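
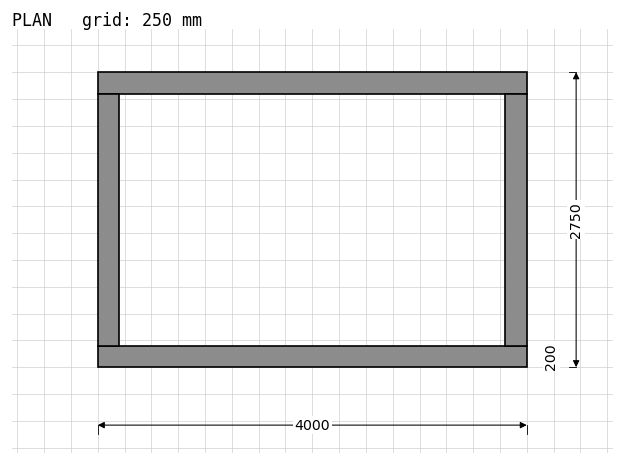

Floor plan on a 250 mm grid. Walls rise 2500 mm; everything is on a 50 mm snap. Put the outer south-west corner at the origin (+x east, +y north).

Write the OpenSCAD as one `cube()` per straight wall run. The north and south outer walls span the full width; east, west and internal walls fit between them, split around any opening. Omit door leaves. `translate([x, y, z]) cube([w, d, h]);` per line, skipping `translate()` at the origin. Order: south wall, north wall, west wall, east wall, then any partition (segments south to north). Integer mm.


cube([4000, 200, 2500]);
translate([0, 2550, 0]) cube([4000, 200, 2500]);
translate([0, 200, 0]) cube([200, 2350, 2500]);
translate([3800, 200, 0]) cube([200, 2350, 2500]);


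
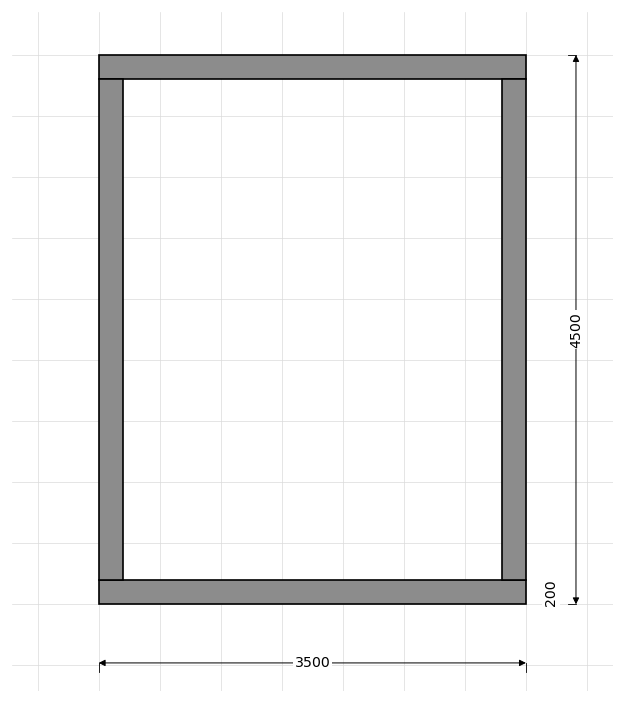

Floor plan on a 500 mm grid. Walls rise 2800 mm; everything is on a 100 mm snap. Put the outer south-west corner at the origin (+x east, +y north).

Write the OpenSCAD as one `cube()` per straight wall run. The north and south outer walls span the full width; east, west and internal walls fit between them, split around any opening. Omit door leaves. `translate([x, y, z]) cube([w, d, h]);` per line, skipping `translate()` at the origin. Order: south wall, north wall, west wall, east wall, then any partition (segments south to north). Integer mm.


cube([3500, 200, 2800]);
translate([0, 4300, 0]) cube([3500, 200, 2800]);
translate([0, 200, 0]) cube([200, 4100, 2800]);
translate([3300, 200, 0]) cube([200, 4100, 2800]);


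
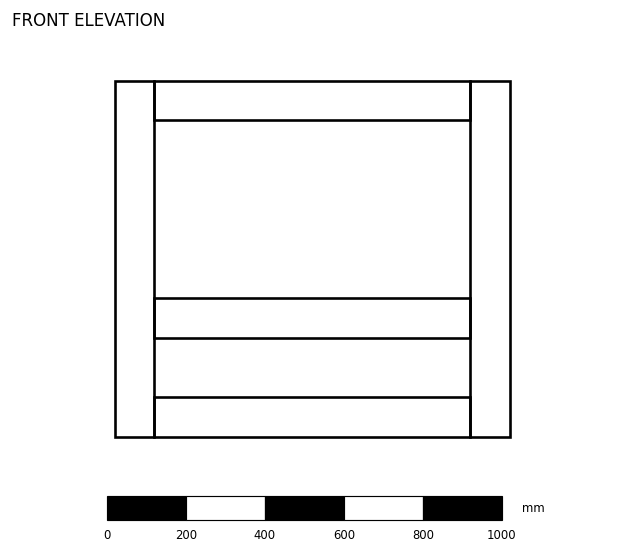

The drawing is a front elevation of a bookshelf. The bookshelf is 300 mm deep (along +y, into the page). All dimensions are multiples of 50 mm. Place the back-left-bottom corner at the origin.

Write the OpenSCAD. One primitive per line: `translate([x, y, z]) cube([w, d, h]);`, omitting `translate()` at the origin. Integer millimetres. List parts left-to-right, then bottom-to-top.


cube([100, 300, 900]);
translate([100, 0, 0]) cube([800, 300, 100]);
translate([100, 0, 250]) cube([800, 300, 100]);
translate([100, 0, 800]) cube([800, 300, 100]);
translate([900, 0, 0]) cube([100, 300, 900]);


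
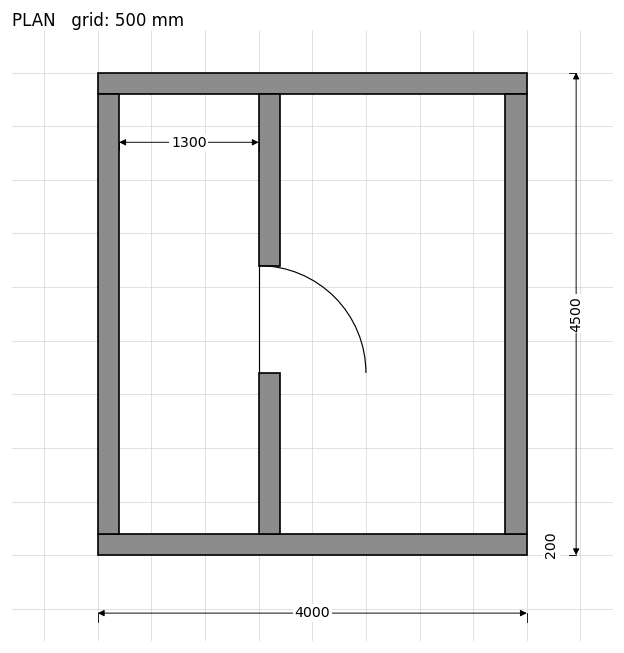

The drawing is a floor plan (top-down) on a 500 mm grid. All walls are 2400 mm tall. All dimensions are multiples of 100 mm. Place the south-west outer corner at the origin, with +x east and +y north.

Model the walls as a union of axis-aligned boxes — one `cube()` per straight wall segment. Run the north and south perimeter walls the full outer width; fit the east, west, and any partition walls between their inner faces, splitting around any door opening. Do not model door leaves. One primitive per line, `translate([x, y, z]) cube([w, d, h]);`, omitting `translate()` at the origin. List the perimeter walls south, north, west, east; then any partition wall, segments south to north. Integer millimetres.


cube([4000, 200, 2400]);
translate([0, 4300, 0]) cube([4000, 200, 2400]);
translate([0, 200, 0]) cube([200, 4100, 2400]);
translate([3800, 200, 0]) cube([200, 4100, 2400]);
translate([1500, 200, 0]) cube([200, 1500, 2400]);
translate([1500, 2700, 0]) cube([200, 1600, 2400]);


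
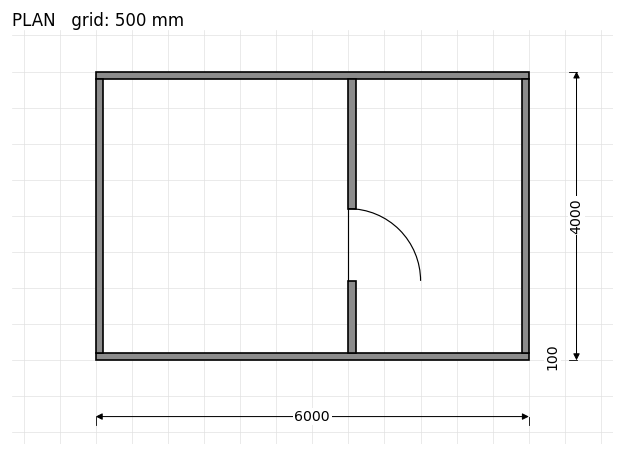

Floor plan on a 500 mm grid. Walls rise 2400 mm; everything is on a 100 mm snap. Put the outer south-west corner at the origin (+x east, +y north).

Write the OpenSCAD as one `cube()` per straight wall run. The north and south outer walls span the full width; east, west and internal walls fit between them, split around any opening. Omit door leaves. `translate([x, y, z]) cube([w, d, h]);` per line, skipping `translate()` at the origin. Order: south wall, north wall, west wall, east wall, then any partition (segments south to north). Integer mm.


cube([6000, 100, 2400]);
translate([0, 3900, 0]) cube([6000, 100, 2400]);
translate([0, 100, 0]) cube([100, 3800, 2400]);
translate([5900, 100, 0]) cube([100, 3800, 2400]);
translate([3500, 100, 0]) cube([100, 1000, 2400]);
translate([3500, 2100, 0]) cube([100, 1800, 2400]);


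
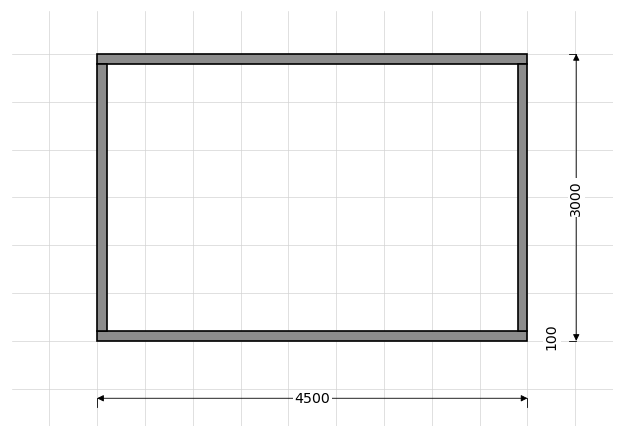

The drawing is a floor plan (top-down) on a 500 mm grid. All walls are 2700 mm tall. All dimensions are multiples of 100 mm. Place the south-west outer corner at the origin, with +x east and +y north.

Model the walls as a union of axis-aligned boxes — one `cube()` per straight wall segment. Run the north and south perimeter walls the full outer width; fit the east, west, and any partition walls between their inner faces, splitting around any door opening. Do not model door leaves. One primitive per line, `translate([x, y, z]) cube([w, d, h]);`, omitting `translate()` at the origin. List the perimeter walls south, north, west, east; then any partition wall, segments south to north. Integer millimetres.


cube([4500, 100, 2700]);
translate([0, 2900, 0]) cube([4500, 100, 2700]);
translate([0, 100, 0]) cube([100, 2800, 2700]);
translate([4400, 100, 0]) cube([100, 2800, 2700]);


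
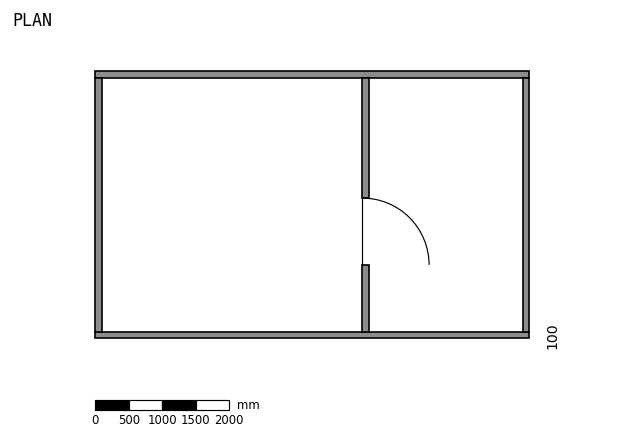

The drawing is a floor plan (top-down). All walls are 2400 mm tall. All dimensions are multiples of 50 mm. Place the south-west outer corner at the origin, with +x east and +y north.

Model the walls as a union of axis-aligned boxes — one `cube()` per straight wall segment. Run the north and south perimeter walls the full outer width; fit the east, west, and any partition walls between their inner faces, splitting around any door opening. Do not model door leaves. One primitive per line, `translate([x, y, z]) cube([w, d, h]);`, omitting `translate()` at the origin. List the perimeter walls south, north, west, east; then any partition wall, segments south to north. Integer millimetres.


cube([6500, 100, 2400]);
translate([0, 3900, 0]) cube([6500, 100, 2400]);
translate([0, 100, 0]) cube([100, 3800, 2400]);
translate([6400, 100, 0]) cube([100, 3800, 2400]);
translate([4000, 100, 0]) cube([100, 1000, 2400]);
translate([4000, 2100, 0]) cube([100, 1800, 2400]);


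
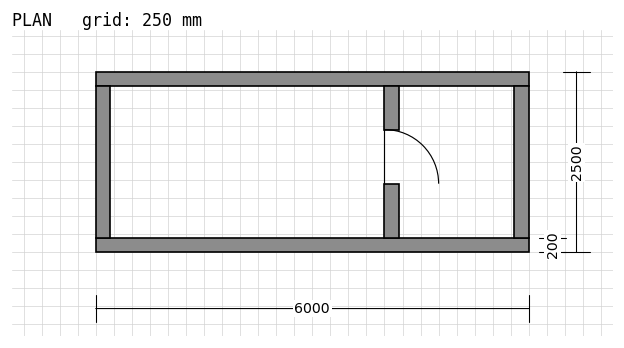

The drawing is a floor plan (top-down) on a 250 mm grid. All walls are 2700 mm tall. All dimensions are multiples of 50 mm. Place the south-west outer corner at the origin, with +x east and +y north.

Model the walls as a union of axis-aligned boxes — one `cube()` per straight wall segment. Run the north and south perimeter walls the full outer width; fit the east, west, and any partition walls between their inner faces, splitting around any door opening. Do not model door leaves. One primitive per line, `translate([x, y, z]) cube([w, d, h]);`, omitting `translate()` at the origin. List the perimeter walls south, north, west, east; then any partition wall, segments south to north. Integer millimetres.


cube([6000, 200, 2700]);
translate([0, 2300, 0]) cube([6000, 200, 2700]);
translate([0, 200, 0]) cube([200, 2100, 2700]);
translate([5800, 200, 0]) cube([200, 2100, 2700]);
translate([4000, 200, 0]) cube([200, 750, 2700]);
translate([4000, 1700, 0]) cube([200, 600, 2700]);


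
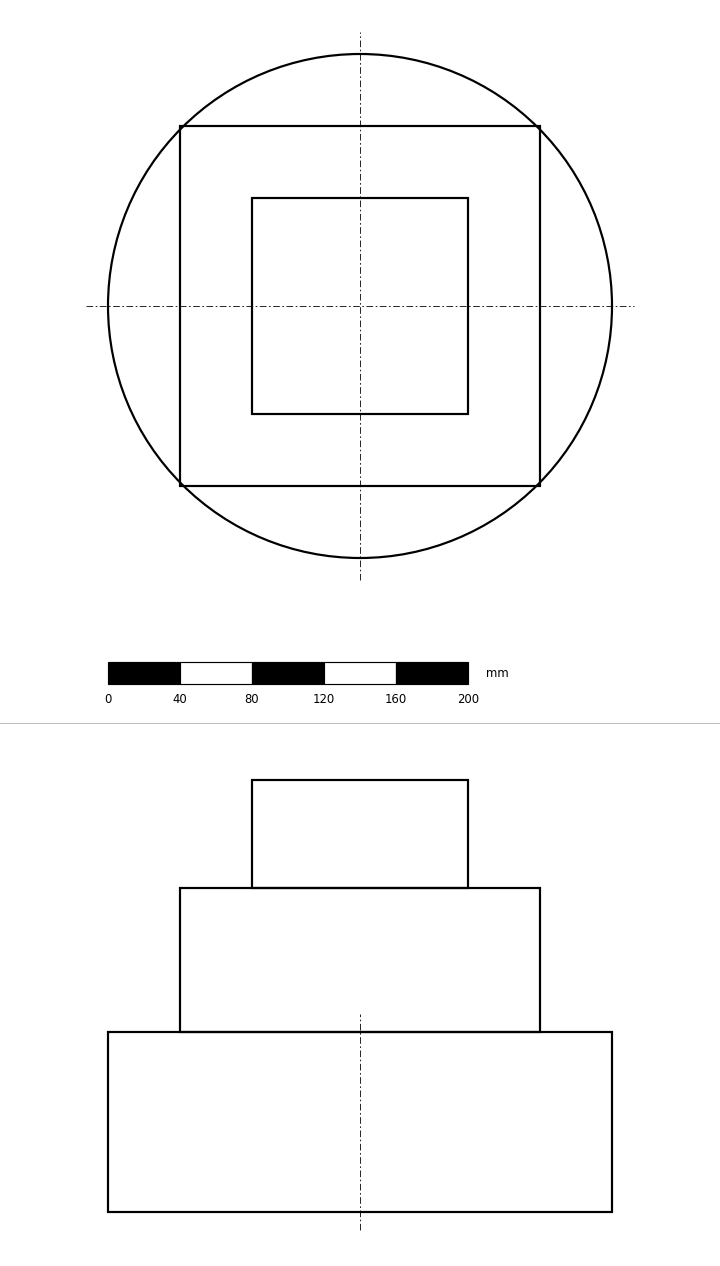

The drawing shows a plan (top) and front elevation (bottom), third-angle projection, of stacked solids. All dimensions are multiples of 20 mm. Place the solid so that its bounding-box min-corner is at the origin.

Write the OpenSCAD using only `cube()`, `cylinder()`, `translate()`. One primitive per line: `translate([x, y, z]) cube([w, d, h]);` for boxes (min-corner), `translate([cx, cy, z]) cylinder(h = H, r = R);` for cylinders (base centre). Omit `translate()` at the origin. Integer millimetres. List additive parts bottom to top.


translate([140, 140, 0]) cylinder(h = 100, r = 140);
translate([40, 40, 100]) cube([200, 200, 80]);
translate([80, 80, 180]) cube([120, 120, 60]);


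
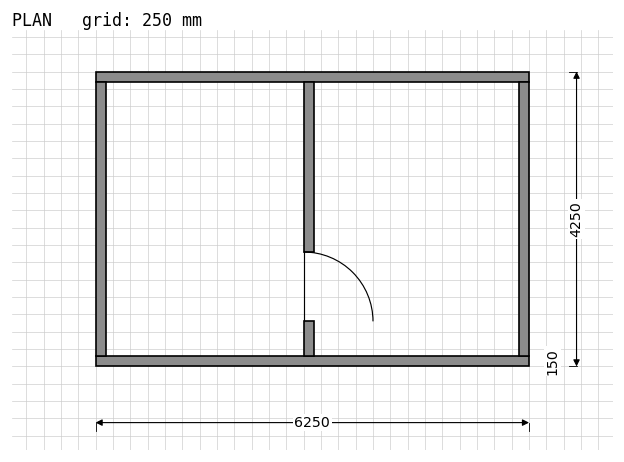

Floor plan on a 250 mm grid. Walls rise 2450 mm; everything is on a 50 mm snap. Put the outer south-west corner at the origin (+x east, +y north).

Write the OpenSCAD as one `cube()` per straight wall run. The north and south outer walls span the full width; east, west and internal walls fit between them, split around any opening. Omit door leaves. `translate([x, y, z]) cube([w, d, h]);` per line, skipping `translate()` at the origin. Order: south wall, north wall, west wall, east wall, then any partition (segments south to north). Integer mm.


cube([6250, 150, 2450]);
translate([0, 4100, 0]) cube([6250, 150, 2450]);
translate([0, 150, 0]) cube([150, 3950, 2450]);
translate([6100, 150, 0]) cube([150, 3950, 2450]);
translate([3000, 150, 0]) cube([150, 500, 2450]);
translate([3000, 1650, 0]) cube([150, 2450, 2450]);


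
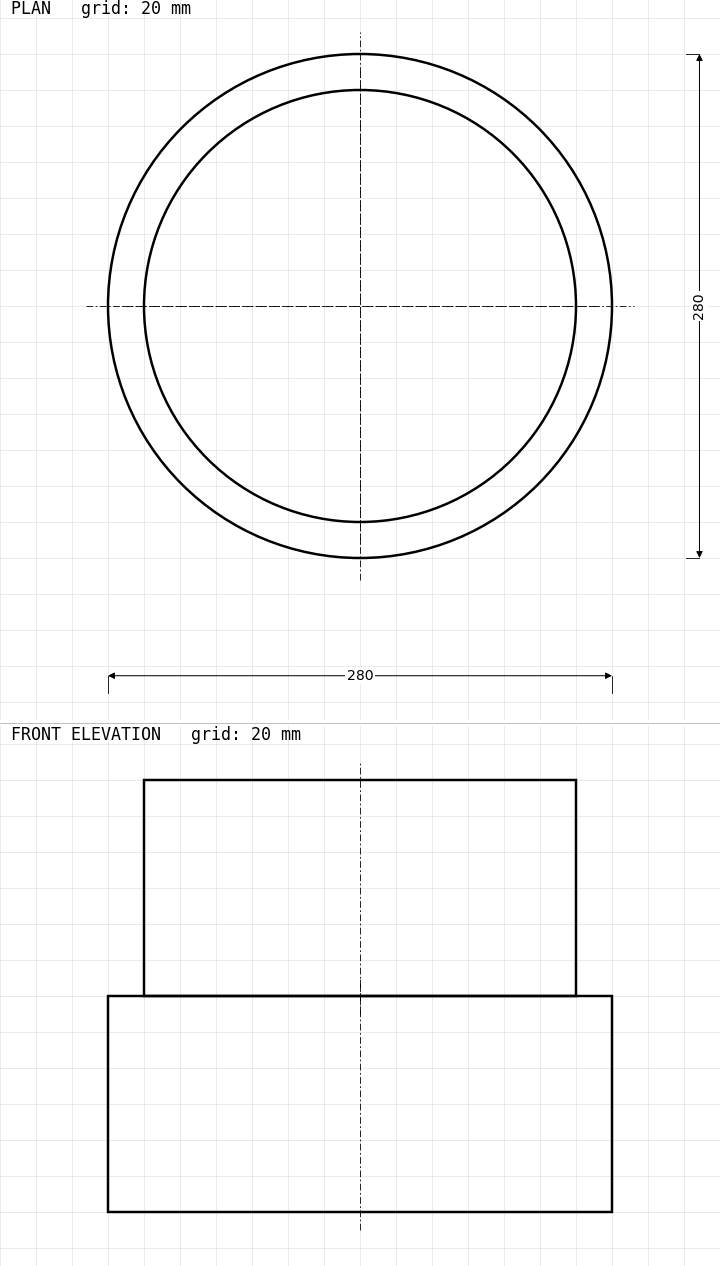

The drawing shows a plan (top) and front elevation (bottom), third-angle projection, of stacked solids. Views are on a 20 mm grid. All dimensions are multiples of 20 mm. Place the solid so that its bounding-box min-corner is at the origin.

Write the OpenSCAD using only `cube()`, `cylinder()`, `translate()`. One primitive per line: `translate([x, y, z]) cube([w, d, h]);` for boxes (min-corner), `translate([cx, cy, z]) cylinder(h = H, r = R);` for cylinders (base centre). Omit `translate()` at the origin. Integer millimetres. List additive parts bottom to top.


translate([140, 140, 0]) cylinder(h = 120, r = 140);
translate([140, 140, 120]) cylinder(h = 120, r = 120);


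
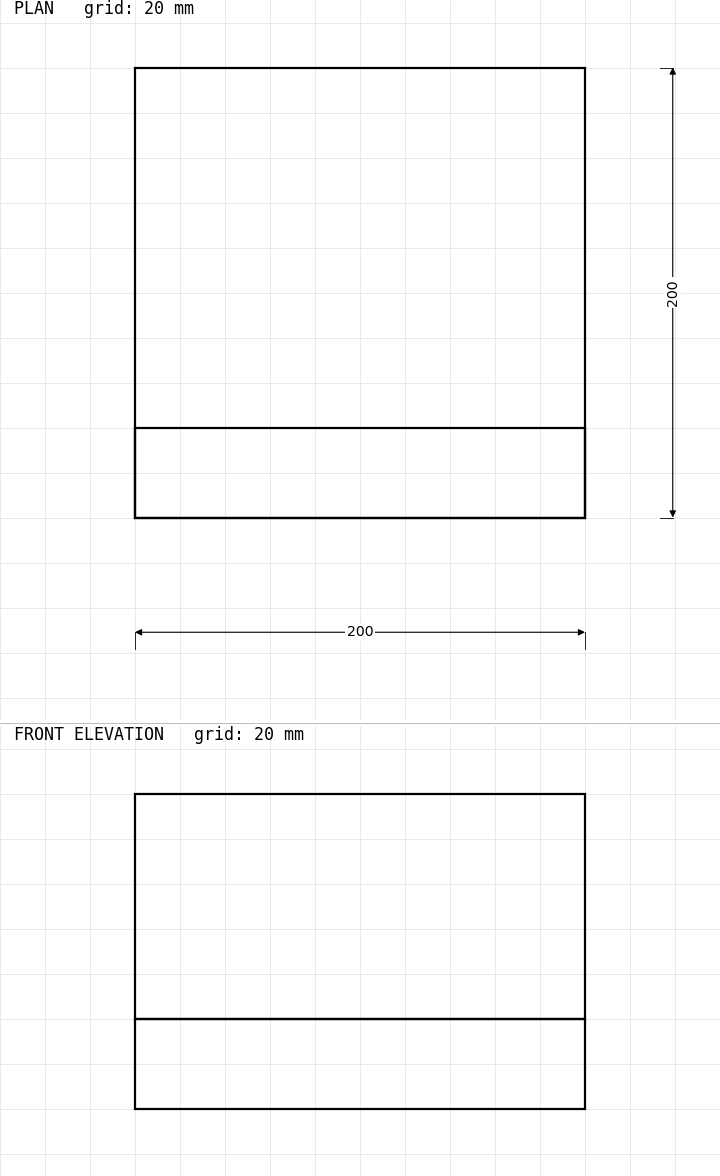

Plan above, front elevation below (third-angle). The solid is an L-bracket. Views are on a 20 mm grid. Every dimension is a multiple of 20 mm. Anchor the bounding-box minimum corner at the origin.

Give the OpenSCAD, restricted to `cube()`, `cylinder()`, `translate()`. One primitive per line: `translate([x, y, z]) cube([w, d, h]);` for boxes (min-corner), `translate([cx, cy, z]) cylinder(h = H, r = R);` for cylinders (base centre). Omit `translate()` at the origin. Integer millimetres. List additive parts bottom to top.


cube([200, 200, 40]);
translate([0, 0, 40]) cube([200, 40, 100]);


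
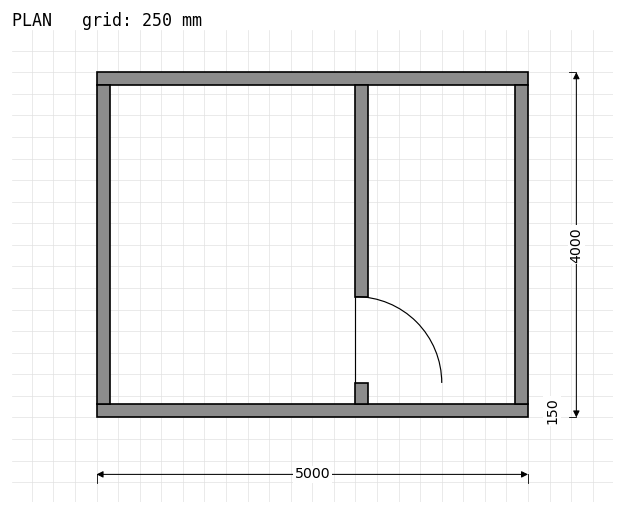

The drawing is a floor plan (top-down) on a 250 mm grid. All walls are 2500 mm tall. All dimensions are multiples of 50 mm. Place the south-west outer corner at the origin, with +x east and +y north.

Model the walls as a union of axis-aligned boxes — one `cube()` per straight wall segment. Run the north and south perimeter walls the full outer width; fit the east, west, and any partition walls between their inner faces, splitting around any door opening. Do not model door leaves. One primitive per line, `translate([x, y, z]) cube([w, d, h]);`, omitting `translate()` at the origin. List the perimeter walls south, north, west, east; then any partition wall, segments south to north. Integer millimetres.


cube([5000, 150, 2500]);
translate([0, 3850, 0]) cube([5000, 150, 2500]);
translate([0, 150, 0]) cube([150, 3700, 2500]);
translate([4850, 150, 0]) cube([150, 3700, 2500]);
translate([3000, 150, 0]) cube([150, 250, 2500]);
translate([3000, 1400, 0]) cube([150, 2450, 2500]);


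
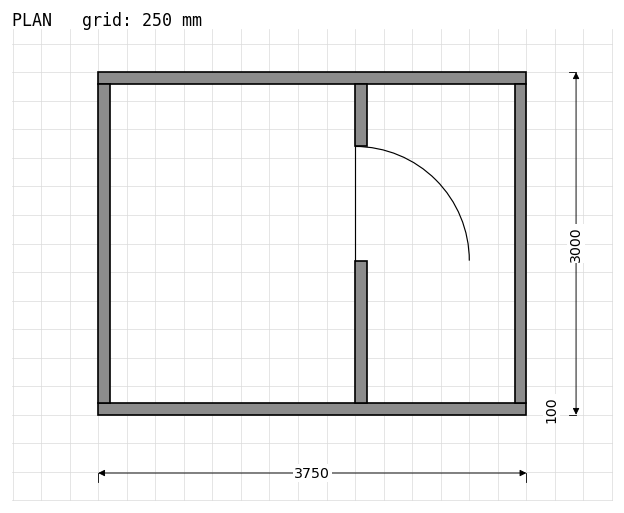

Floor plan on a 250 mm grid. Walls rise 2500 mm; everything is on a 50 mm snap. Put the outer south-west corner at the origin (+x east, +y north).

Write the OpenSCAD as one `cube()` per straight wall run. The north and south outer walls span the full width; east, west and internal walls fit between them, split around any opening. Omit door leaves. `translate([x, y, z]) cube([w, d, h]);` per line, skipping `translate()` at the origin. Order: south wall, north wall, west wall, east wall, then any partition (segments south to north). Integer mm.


cube([3750, 100, 2500]);
translate([0, 2900, 0]) cube([3750, 100, 2500]);
translate([0, 100, 0]) cube([100, 2800, 2500]);
translate([3650, 100, 0]) cube([100, 2800, 2500]);
translate([2250, 100, 0]) cube([100, 1250, 2500]);
translate([2250, 2350, 0]) cube([100, 550, 2500]);


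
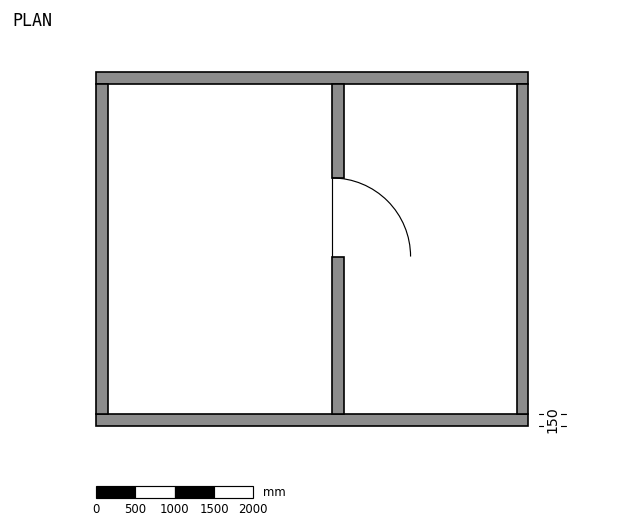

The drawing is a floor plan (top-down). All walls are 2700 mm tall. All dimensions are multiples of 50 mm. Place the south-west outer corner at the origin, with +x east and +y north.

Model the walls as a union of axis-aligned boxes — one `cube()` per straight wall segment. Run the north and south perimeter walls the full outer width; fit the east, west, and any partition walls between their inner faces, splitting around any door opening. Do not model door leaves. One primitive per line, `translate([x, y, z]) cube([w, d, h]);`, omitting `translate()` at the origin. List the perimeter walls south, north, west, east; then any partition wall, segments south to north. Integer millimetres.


cube([5500, 150, 2700]);
translate([0, 4350, 0]) cube([5500, 150, 2700]);
translate([0, 150, 0]) cube([150, 4200, 2700]);
translate([5350, 150, 0]) cube([150, 4200, 2700]);
translate([3000, 150, 0]) cube([150, 2000, 2700]);
translate([3000, 3150, 0]) cube([150, 1200, 2700]);


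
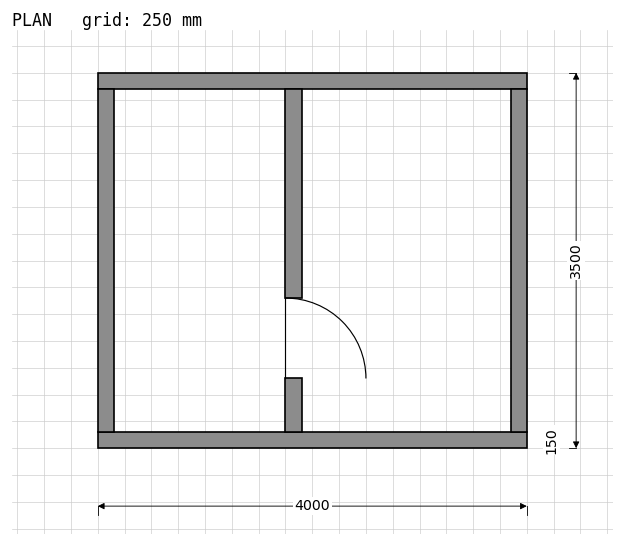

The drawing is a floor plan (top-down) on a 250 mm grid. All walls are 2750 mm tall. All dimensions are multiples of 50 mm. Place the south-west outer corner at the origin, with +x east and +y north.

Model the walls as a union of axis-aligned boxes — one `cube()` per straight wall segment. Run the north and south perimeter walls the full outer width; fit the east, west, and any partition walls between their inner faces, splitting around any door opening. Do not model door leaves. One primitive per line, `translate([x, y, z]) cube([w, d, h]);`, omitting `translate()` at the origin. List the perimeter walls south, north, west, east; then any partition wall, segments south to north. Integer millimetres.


cube([4000, 150, 2750]);
translate([0, 3350, 0]) cube([4000, 150, 2750]);
translate([0, 150, 0]) cube([150, 3200, 2750]);
translate([3850, 150, 0]) cube([150, 3200, 2750]);
translate([1750, 150, 0]) cube([150, 500, 2750]);
translate([1750, 1400, 0]) cube([150, 1950, 2750]);


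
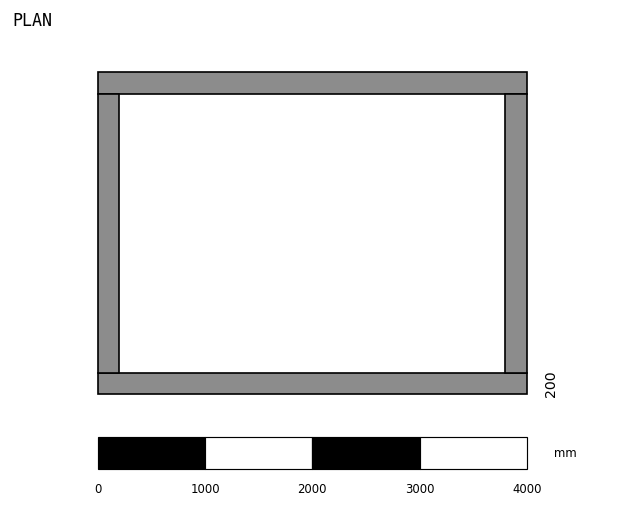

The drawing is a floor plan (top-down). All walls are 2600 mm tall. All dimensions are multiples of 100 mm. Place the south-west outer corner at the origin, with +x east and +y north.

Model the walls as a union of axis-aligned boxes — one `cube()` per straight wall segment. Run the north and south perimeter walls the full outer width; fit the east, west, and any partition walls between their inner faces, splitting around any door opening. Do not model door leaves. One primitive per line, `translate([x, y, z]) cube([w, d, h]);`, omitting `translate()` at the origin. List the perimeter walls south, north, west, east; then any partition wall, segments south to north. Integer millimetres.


cube([4000, 200, 2600]);
translate([0, 2800, 0]) cube([4000, 200, 2600]);
translate([0, 200, 0]) cube([200, 2600, 2600]);
translate([3800, 200, 0]) cube([200, 2600, 2600]);


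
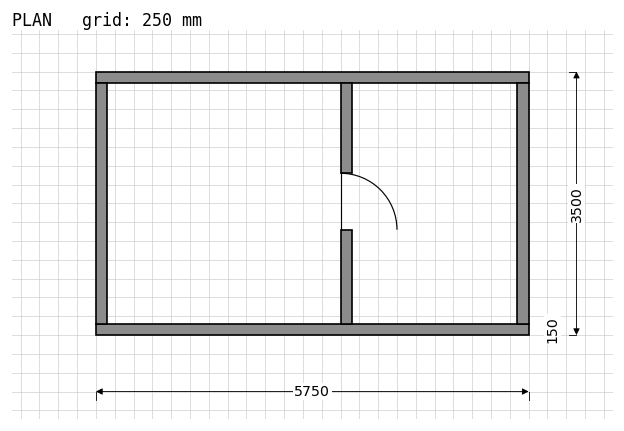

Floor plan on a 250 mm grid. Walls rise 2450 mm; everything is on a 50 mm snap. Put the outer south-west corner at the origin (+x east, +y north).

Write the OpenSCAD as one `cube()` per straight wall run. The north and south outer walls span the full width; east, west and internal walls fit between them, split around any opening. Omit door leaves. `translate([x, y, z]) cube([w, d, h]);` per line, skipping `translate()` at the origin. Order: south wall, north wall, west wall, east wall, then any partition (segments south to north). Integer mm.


cube([5750, 150, 2450]);
translate([0, 3350, 0]) cube([5750, 150, 2450]);
translate([0, 150, 0]) cube([150, 3200, 2450]);
translate([5600, 150, 0]) cube([150, 3200, 2450]);
translate([3250, 150, 0]) cube([150, 1250, 2450]);
translate([3250, 2150, 0]) cube([150, 1200, 2450]);


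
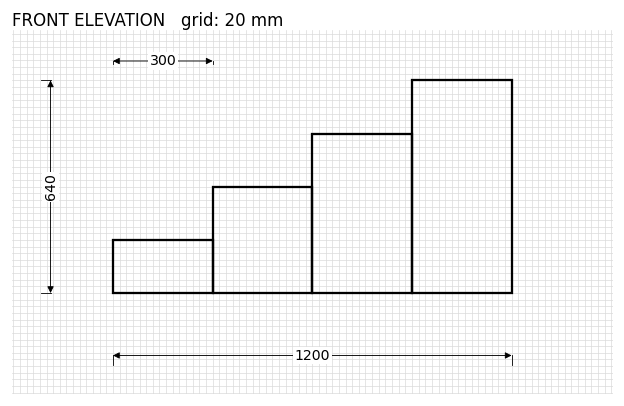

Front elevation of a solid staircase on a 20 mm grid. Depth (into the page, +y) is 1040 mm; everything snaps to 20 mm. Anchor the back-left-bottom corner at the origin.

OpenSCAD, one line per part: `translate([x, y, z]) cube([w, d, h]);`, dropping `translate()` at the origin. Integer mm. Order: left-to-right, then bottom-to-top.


cube([300, 1040, 160]);
translate([300, 0, 0]) cube([300, 1040, 320]);
translate([600, 0, 0]) cube([300, 1040, 480]);
translate([900, 0, 0]) cube([300, 1040, 640]);


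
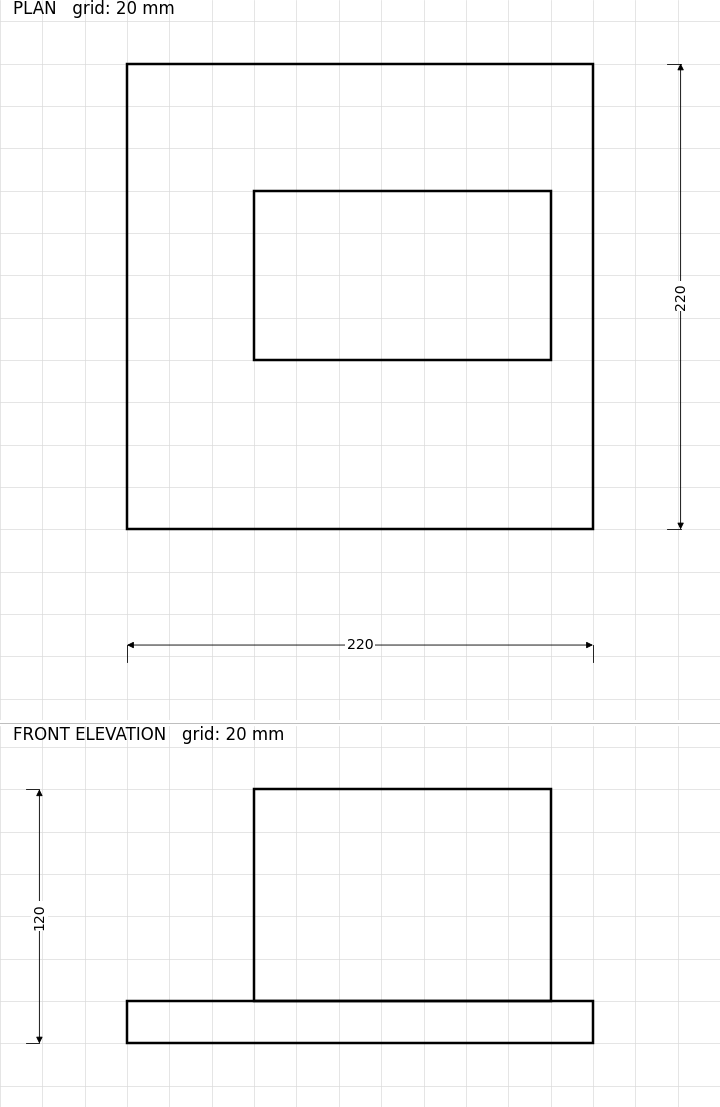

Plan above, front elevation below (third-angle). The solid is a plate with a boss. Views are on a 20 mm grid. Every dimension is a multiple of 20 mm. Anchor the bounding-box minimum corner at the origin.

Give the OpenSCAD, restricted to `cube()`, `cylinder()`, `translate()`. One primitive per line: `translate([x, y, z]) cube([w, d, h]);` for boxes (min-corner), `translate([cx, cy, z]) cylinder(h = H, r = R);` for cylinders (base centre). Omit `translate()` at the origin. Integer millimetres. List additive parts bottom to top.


cube([220, 220, 20]);
translate([60, 80, 20]) cube([140, 80, 100]);


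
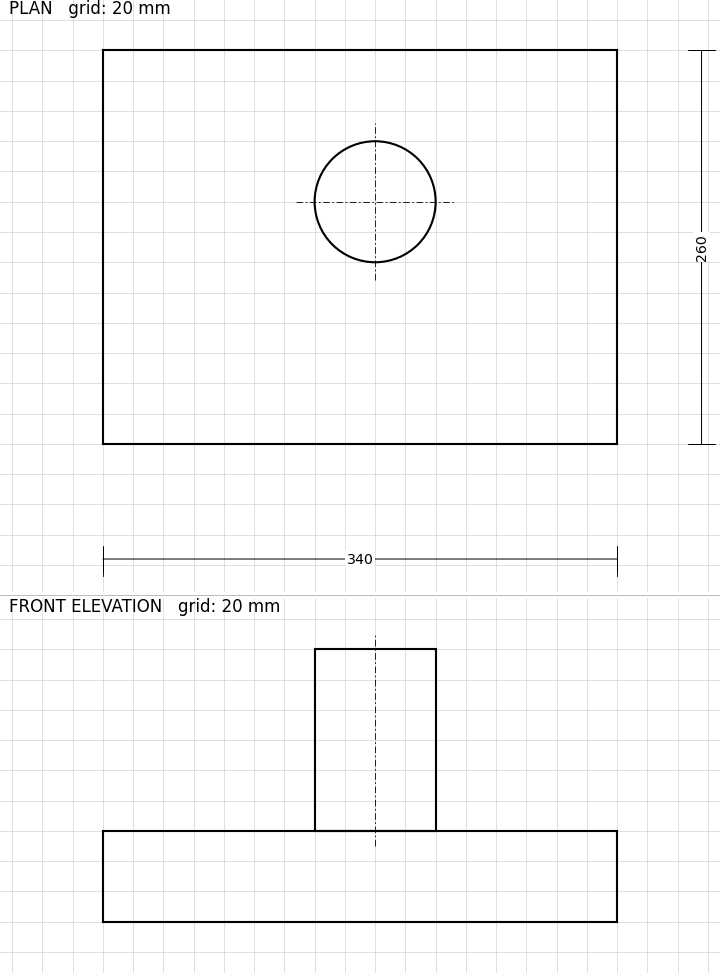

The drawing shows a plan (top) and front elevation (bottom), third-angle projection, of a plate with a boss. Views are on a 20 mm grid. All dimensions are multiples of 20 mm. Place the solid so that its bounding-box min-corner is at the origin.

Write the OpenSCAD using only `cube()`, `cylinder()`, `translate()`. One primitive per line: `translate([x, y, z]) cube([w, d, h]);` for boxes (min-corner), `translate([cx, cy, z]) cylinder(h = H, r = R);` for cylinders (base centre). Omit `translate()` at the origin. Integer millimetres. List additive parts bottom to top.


cube([340, 260, 60]);
translate([180, 160, 60]) cylinder(h = 120, r = 40);


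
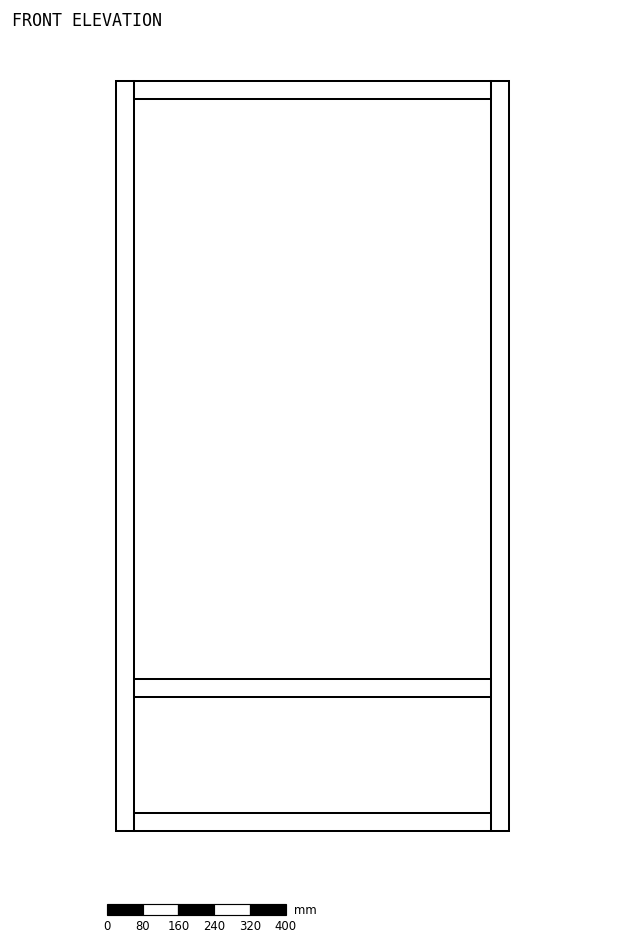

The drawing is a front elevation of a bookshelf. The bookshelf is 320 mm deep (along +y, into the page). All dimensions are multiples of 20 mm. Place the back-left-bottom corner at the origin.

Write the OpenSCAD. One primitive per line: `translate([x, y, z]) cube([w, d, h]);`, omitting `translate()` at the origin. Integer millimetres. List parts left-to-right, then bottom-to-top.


cube([40, 320, 1680]);
translate([40, 0, 0]) cube([800, 320, 40]);
translate([40, 0, 300]) cube([800, 320, 40]);
translate([40, 0, 1640]) cube([800, 320, 40]);
translate([840, 0, 0]) cube([40, 320, 1680]);


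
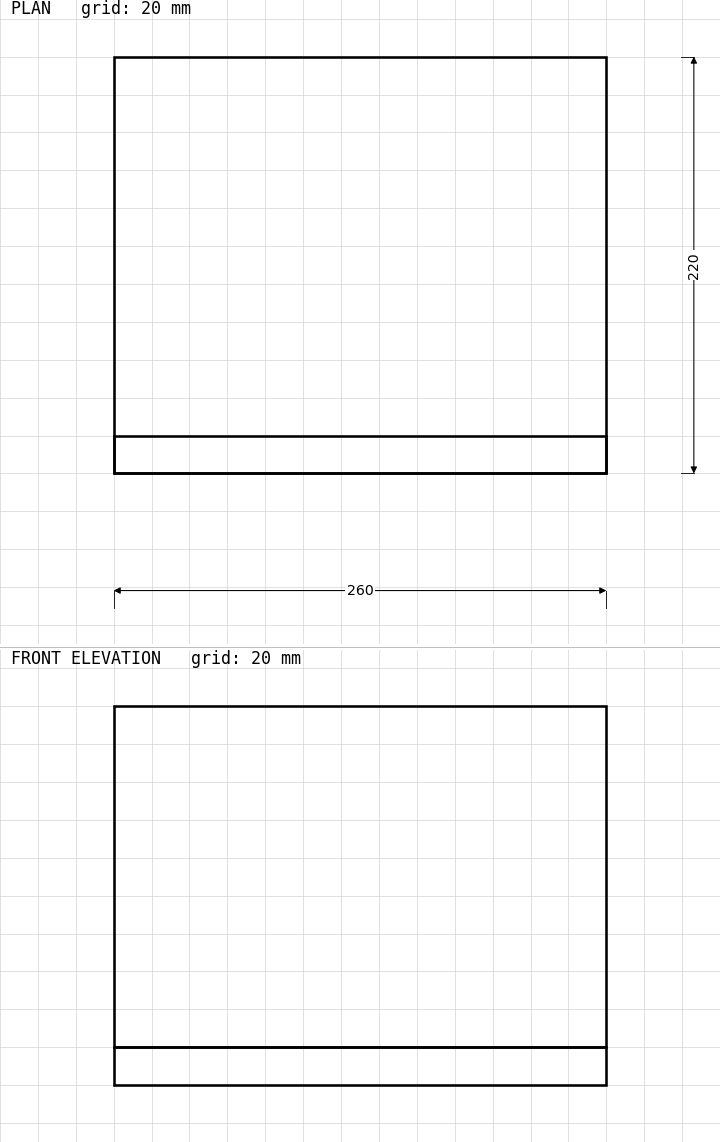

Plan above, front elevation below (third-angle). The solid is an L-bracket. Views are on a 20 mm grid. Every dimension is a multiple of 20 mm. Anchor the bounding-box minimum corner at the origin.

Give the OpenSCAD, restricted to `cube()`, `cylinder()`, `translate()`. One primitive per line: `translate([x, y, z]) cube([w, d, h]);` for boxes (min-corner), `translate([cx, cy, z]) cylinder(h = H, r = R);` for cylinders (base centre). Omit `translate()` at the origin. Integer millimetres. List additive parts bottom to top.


cube([260, 220, 20]);
translate([0, 0, 20]) cube([260, 20, 180]);


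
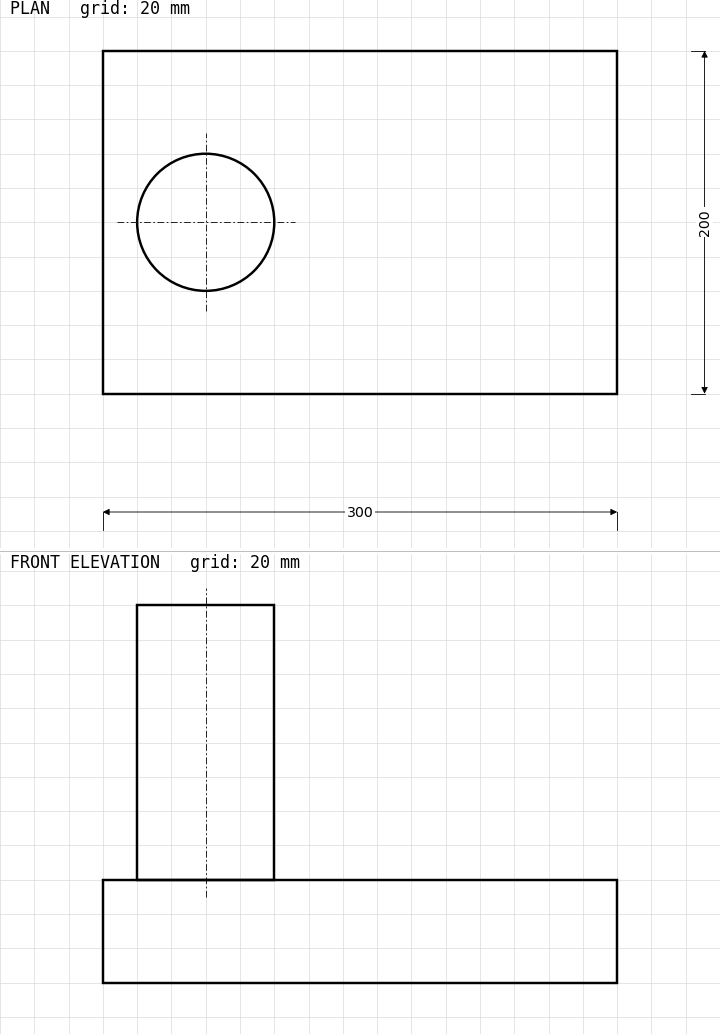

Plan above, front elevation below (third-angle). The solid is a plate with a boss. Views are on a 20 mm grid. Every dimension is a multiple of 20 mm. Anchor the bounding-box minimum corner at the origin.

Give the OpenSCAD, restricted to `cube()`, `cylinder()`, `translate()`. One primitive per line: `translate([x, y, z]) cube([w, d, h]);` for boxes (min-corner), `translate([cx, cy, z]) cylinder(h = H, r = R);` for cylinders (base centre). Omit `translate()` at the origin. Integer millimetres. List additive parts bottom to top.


cube([300, 200, 60]);
translate([60, 100, 60]) cylinder(h = 160, r = 40);


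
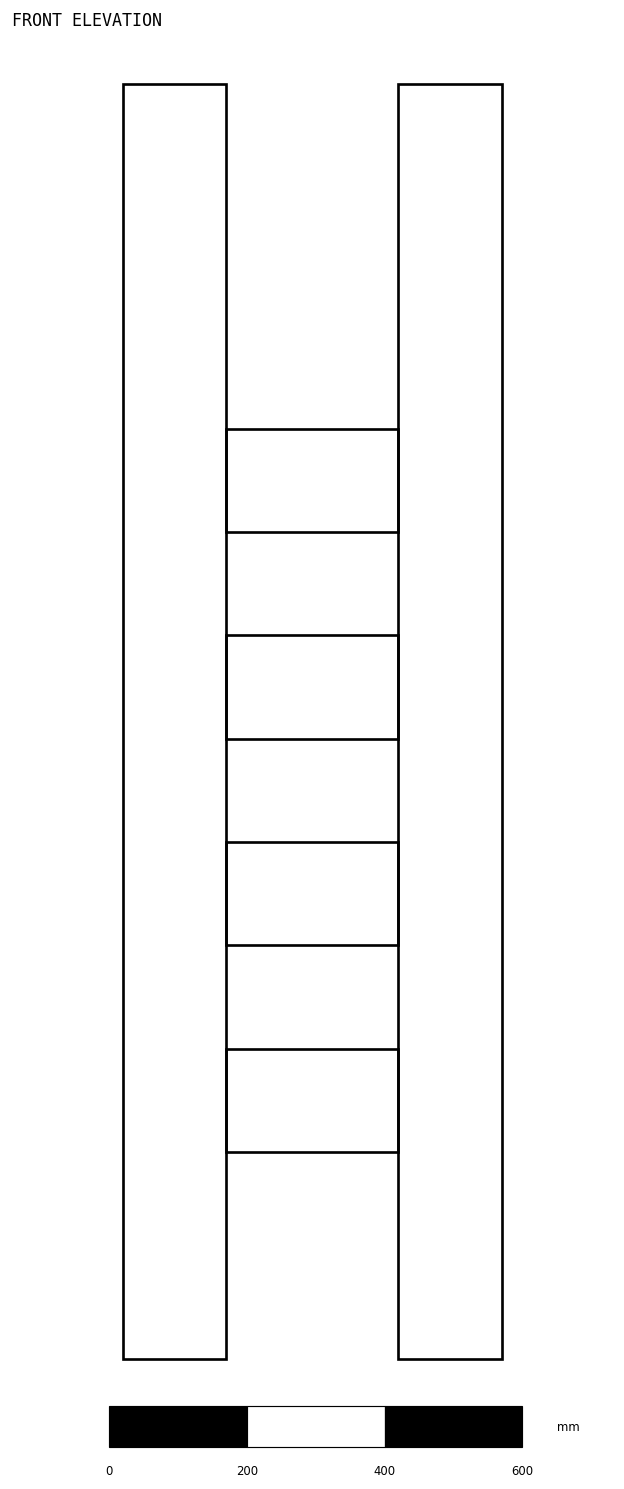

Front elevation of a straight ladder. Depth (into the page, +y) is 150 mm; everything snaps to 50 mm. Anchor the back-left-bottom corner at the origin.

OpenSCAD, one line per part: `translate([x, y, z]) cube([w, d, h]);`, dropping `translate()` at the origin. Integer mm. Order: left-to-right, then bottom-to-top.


cube([150, 150, 1850]);
translate([150, 0, 300]) cube([250, 150, 150]);
translate([150, 0, 600]) cube([250, 150, 150]);
translate([150, 0, 900]) cube([250, 150, 150]);
translate([150, 0, 1200]) cube([250, 150, 150]);
translate([400, 0, 0]) cube([150, 150, 1850]);


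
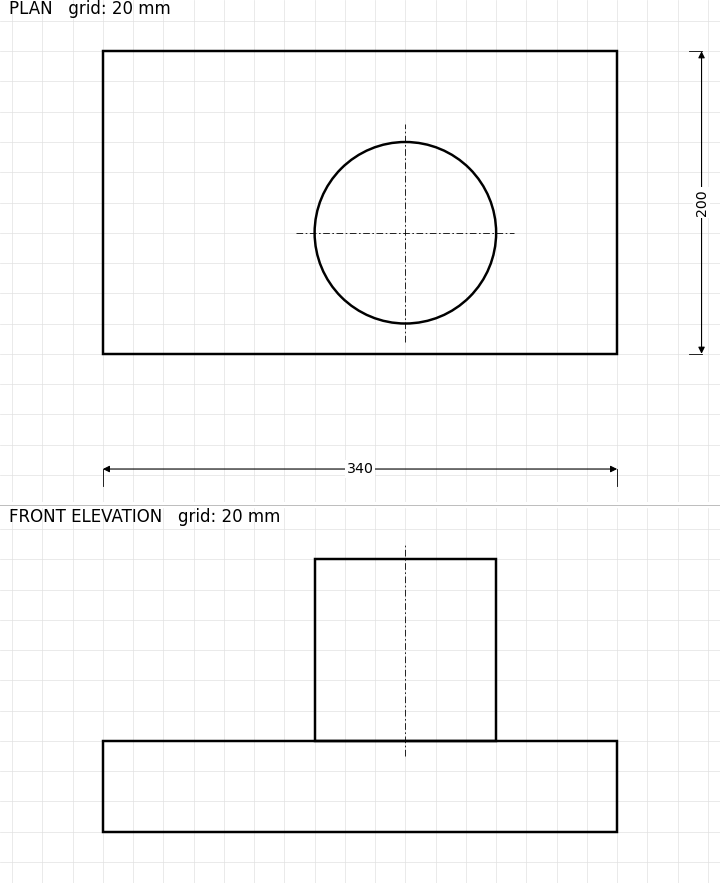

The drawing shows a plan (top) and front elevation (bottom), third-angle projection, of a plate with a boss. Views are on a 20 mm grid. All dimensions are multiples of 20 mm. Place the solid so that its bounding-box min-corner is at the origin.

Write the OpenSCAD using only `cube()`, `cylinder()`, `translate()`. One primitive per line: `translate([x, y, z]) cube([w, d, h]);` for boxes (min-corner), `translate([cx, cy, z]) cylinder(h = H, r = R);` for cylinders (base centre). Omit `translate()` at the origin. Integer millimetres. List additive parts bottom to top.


cube([340, 200, 60]);
translate([200, 80, 60]) cylinder(h = 120, r = 60);


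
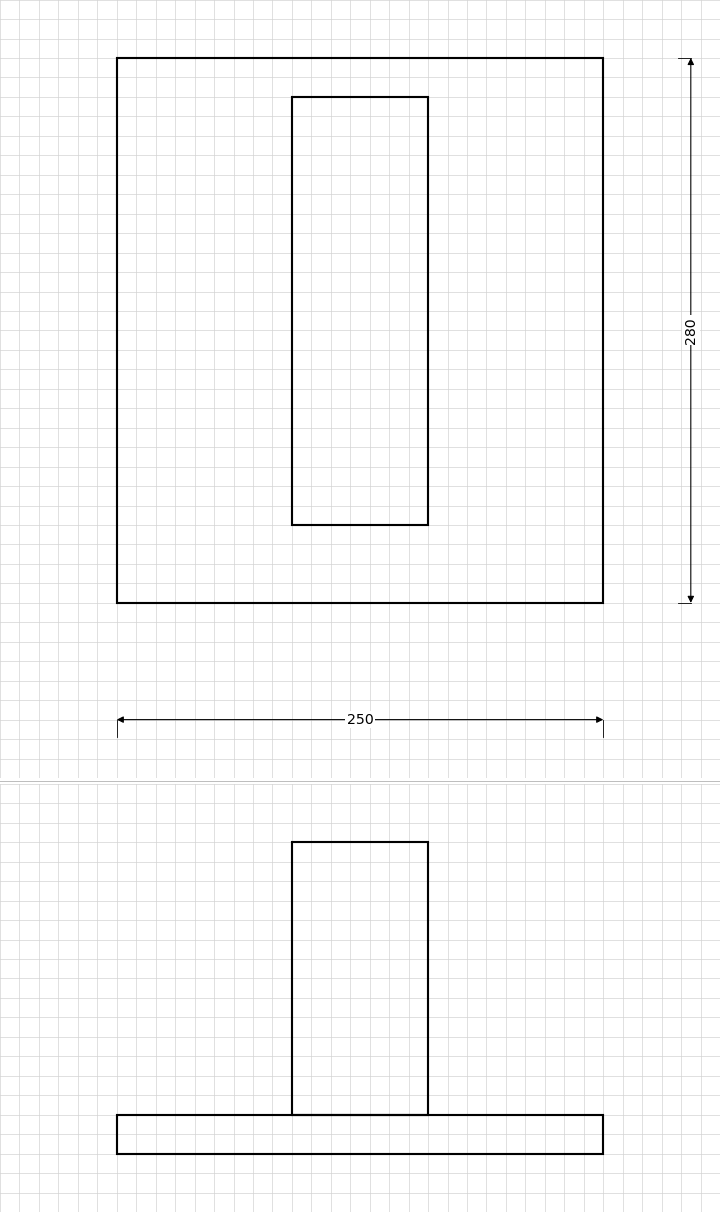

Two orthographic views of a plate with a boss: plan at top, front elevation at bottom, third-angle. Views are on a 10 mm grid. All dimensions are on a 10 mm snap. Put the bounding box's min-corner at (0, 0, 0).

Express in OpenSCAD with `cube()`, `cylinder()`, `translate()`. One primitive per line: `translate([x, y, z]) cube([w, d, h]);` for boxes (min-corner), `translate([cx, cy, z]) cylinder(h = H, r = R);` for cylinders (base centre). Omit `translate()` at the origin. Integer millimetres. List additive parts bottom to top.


cube([250, 280, 20]);
translate([90, 40, 20]) cube([70, 220, 140]);


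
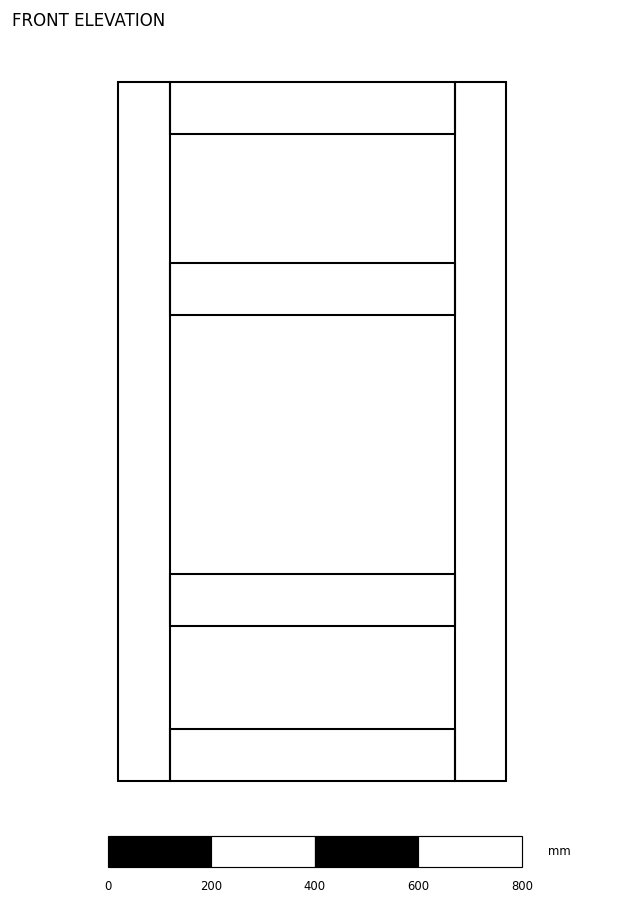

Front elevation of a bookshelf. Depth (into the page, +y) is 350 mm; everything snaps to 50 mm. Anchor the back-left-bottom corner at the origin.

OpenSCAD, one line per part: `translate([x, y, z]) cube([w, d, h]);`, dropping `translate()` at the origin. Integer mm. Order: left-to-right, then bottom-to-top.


cube([100, 350, 1350]);
translate([100, 0, 0]) cube([550, 350, 100]);
translate([100, 0, 300]) cube([550, 350, 100]);
translate([100, 0, 900]) cube([550, 350, 100]);
translate([100, 0, 1250]) cube([550, 350, 100]);
translate([650, 0, 0]) cube([100, 350, 1350]);


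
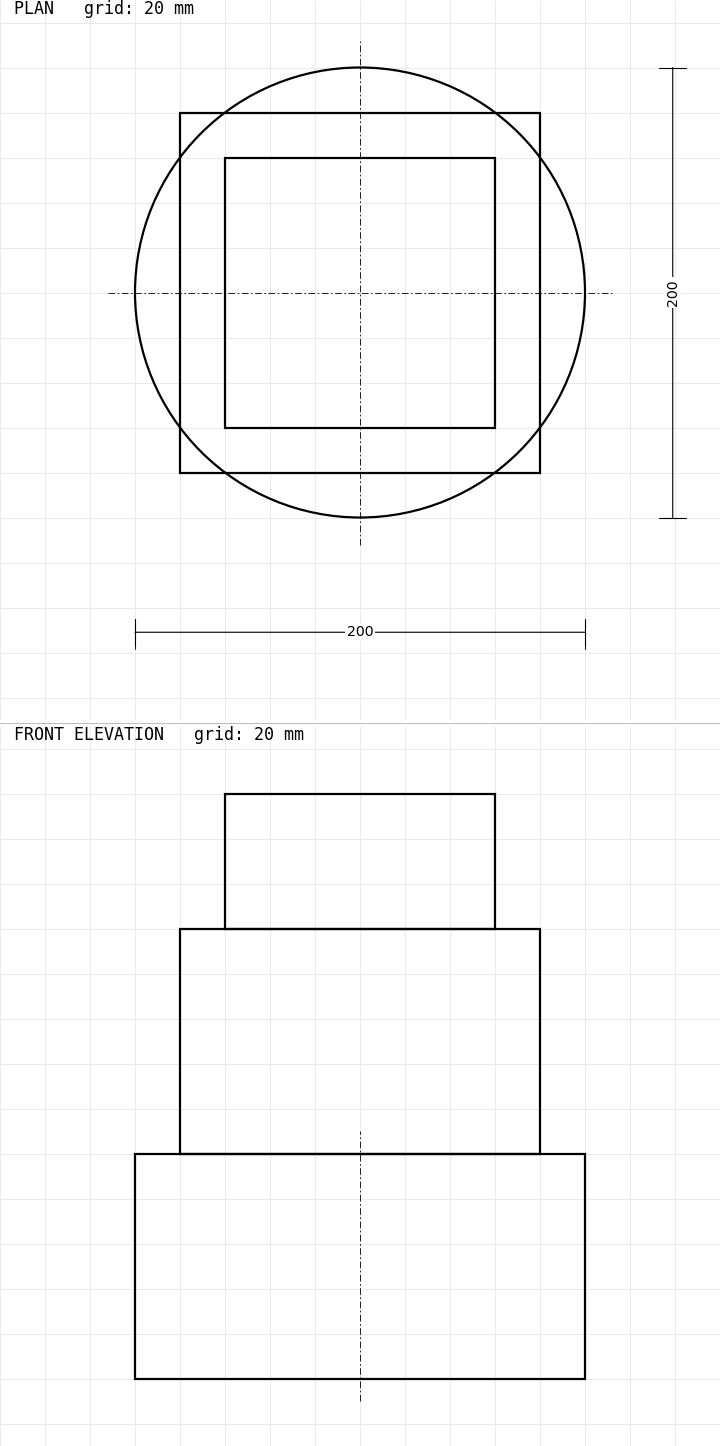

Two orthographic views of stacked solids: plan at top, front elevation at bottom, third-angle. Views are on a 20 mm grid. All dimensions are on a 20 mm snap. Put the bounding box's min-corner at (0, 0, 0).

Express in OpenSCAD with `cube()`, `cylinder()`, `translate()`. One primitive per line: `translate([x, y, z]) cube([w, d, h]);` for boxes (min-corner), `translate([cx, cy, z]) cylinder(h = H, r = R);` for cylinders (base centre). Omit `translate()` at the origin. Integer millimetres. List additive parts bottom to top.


translate([100, 100, 0]) cylinder(h = 100, r = 100);
translate([20, 20, 100]) cube([160, 160, 100]);
translate([40, 40, 200]) cube([120, 120, 60]);


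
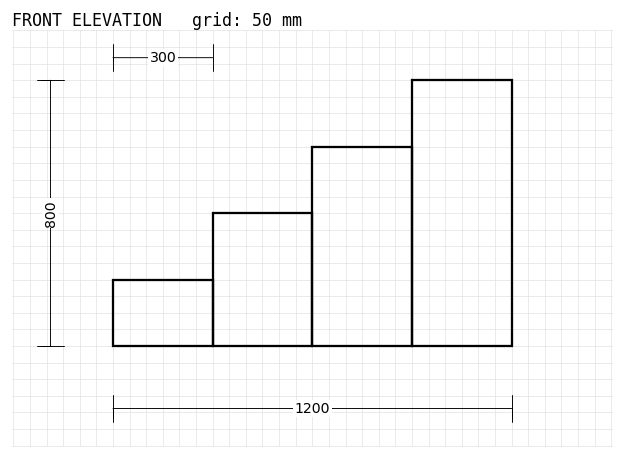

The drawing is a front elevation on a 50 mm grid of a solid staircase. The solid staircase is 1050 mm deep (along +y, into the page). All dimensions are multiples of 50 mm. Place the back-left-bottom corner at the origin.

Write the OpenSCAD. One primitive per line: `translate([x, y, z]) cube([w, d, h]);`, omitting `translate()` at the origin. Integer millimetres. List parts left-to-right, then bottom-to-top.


cube([300, 1050, 200]);
translate([300, 0, 0]) cube([300, 1050, 400]);
translate([600, 0, 0]) cube([300, 1050, 600]);
translate([900, 0, 0]) cube([300, 1050, 800]);


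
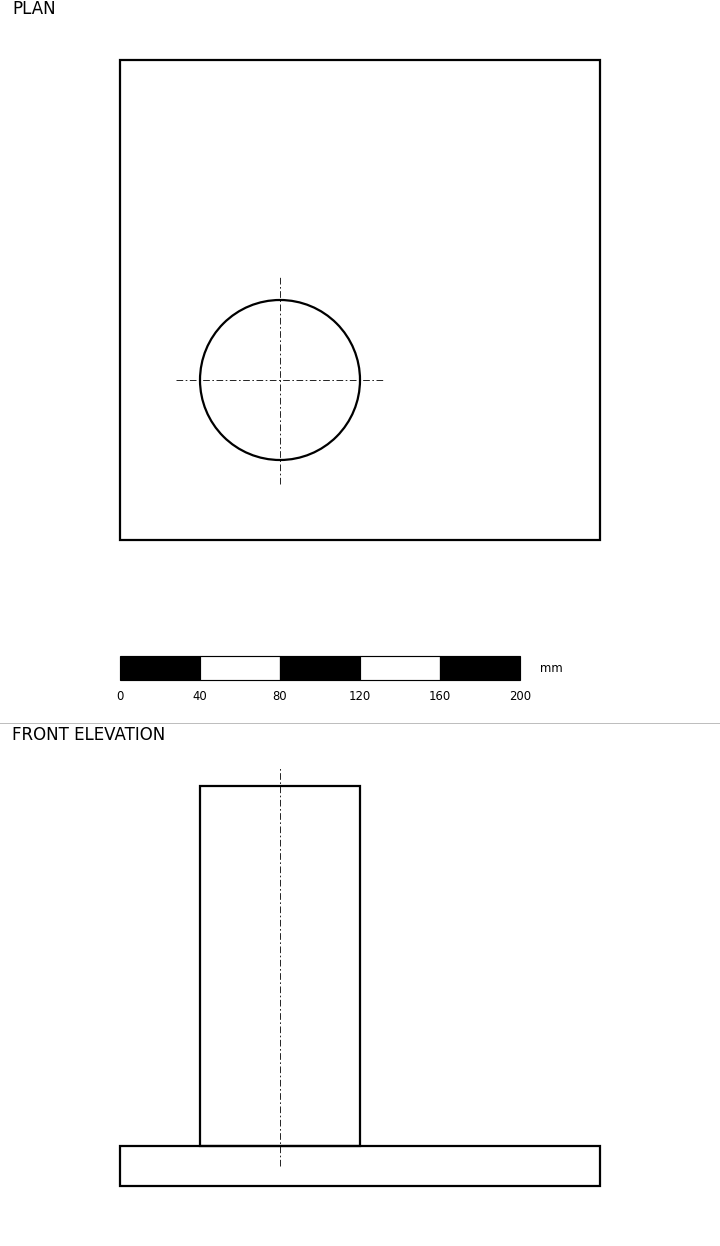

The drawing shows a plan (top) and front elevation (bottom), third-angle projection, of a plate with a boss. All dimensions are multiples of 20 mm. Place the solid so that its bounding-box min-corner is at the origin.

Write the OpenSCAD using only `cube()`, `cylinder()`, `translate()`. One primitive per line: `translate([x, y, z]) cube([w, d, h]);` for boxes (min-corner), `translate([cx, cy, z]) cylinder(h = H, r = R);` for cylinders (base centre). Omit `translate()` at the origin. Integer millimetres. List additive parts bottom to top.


cube([240, 240, 20]);
translate([80, 80, 20]) cylinder(h = 180, r = 40);


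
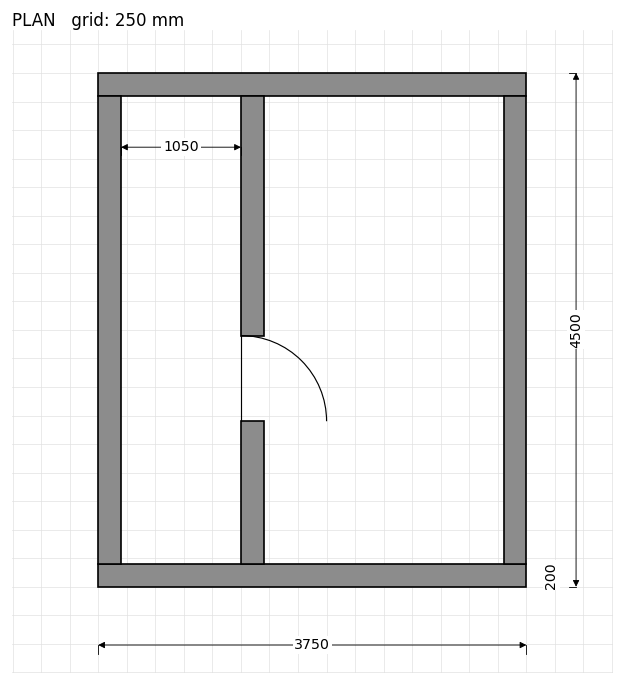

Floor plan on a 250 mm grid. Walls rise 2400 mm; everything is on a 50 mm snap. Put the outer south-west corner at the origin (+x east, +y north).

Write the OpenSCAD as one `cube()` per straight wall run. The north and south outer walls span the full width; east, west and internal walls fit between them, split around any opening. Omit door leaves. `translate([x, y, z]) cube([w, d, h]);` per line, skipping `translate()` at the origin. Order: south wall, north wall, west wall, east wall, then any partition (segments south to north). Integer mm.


cube([3750, 200, 2400]);
translate([0, 4300, 0]) cube([3750, 200, 2400]);
translate([0, 200, 0]) cube([200, 4100, 2400]);
translate([3550, 200, 0]) cube([200, 4100, 2400]);
translate([1250, 200, 0]) cube([200, 1250, 2400]);
translate([1250, 2200, 0]) cube([200, 2100, 2400]);


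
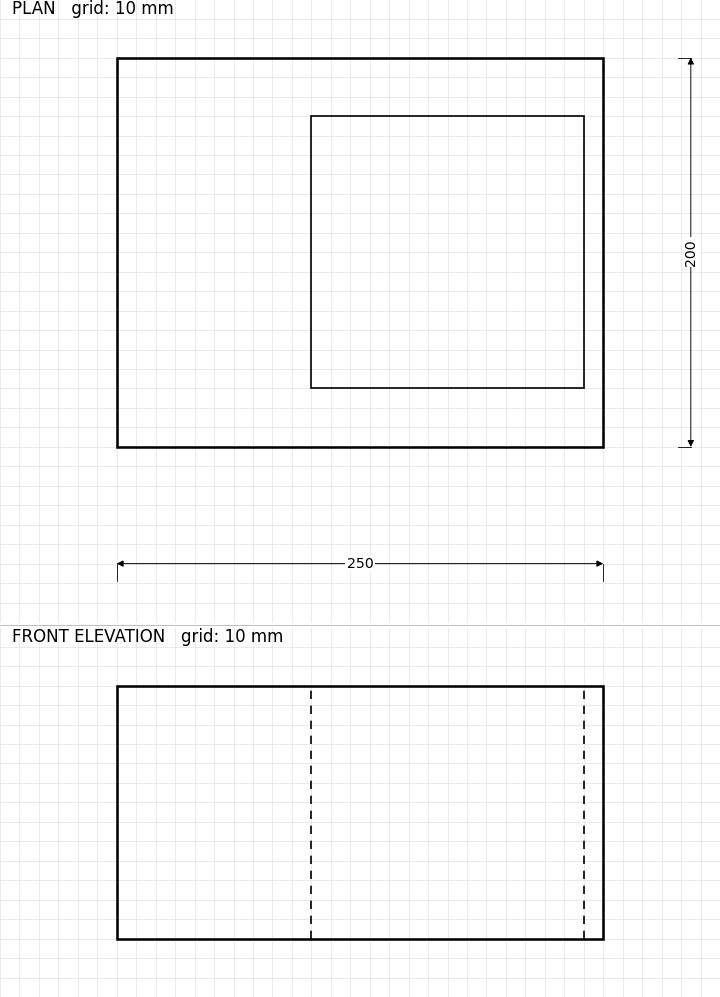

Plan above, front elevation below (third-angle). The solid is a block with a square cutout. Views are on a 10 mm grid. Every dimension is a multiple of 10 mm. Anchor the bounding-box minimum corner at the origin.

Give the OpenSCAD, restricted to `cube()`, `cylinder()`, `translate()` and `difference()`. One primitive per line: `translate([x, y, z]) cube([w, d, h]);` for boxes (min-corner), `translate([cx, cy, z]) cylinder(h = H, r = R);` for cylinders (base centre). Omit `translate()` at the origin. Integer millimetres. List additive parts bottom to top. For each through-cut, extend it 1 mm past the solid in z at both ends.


difference() {
  cube([250, 200, 130]);
  translate([100, 30, -1]) cube([140, 140, 132]);
}


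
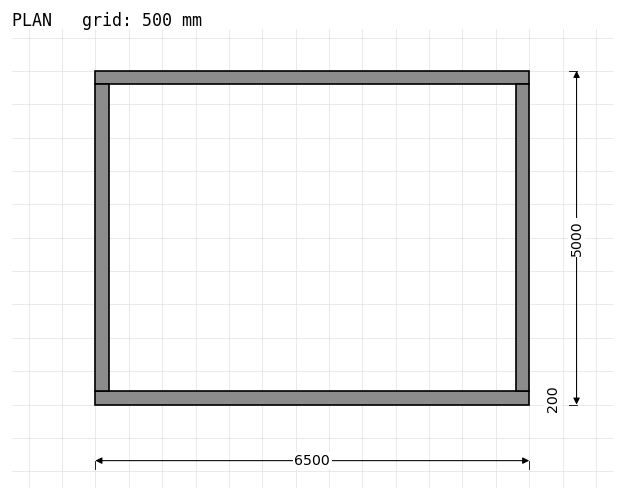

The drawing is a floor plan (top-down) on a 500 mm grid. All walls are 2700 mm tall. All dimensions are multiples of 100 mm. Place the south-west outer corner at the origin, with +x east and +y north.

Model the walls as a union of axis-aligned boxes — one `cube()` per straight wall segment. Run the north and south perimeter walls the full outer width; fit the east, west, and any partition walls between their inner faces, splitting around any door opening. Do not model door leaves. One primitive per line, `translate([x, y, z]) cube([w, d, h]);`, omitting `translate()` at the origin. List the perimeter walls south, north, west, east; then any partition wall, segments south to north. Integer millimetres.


cube([6500, 200, 2700]);
translate([0, 4800, 0]) cube([6500, 200, 2700]);
translate([0, 200, 0]) cube([200, 4600, 2700]);
translate([6300, 200, 0]) cube([200, 4600, 2700]);


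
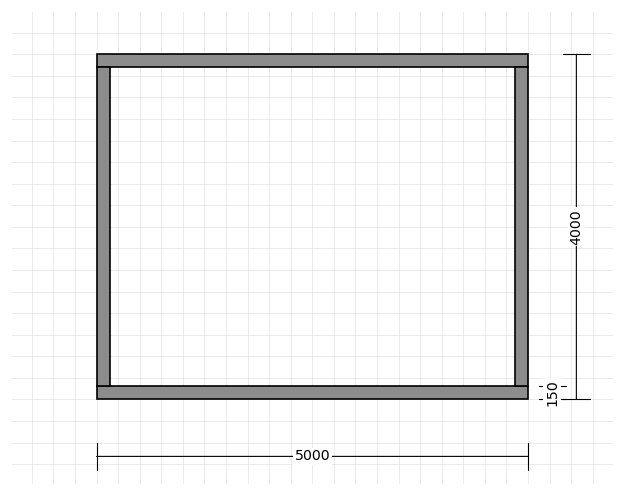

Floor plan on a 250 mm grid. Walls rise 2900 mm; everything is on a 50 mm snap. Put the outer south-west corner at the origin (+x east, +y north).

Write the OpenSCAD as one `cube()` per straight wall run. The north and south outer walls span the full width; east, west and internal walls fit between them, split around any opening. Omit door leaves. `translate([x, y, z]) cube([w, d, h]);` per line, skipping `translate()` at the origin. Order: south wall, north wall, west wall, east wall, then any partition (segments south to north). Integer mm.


cube([5000, 150, 2900]);
translate([0, 3850, 0]) cube([5000, 150, 2900]);
translate([0, 150, 0]) cube([150, 3700, 2900]);
translate([4850, 150, 0]) cube([150, 3700, 2900]);


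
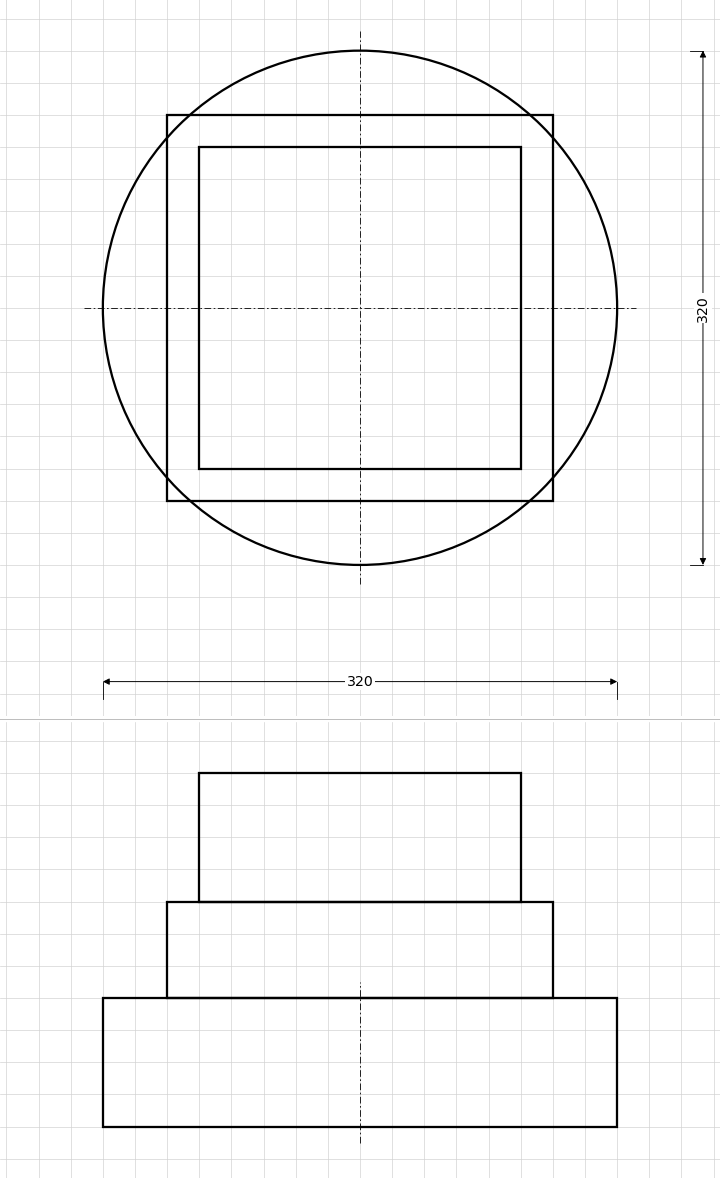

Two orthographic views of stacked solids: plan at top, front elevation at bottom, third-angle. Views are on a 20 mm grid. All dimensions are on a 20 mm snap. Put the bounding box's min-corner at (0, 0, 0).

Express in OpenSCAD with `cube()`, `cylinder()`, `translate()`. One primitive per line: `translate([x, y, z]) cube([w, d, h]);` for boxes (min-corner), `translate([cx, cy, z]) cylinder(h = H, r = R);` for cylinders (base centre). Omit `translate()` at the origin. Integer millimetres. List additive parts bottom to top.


translate([160, 160, 0]) cylinder(h = 80, r = 160);
translate([40, 40, 80]) cube([240, 240, 60]);
translate([60, 60, 140]) cube([200, 200, 80]);


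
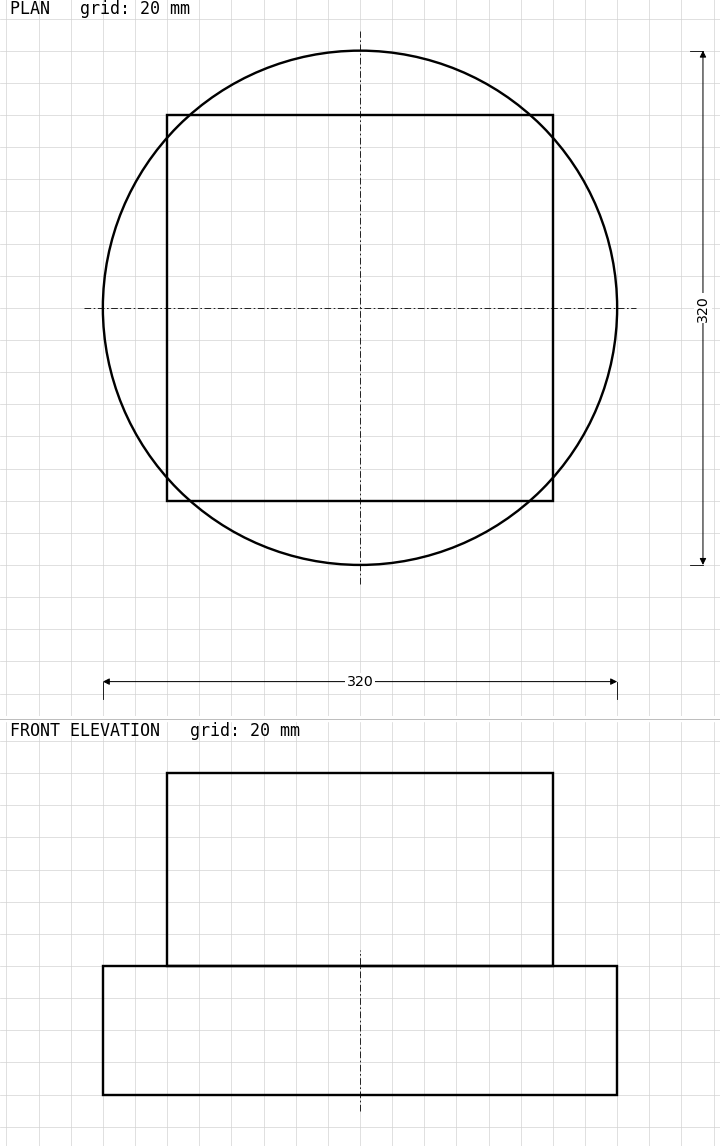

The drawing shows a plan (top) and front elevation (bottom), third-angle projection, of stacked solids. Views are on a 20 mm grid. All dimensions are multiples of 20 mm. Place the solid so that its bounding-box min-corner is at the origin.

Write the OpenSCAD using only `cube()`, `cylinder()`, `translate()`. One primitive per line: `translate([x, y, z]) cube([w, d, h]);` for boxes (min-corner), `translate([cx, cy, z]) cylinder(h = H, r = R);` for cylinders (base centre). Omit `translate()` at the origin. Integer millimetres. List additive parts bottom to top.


translate([160, 160, 0]) cylinder(h = 80, r = 160);
translate([40, 40, 80]) cube([240, 240, 120]);


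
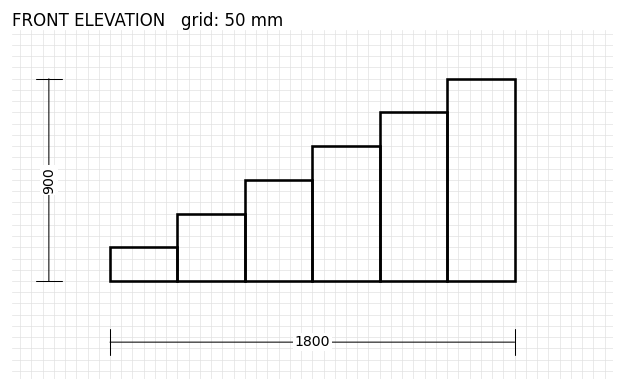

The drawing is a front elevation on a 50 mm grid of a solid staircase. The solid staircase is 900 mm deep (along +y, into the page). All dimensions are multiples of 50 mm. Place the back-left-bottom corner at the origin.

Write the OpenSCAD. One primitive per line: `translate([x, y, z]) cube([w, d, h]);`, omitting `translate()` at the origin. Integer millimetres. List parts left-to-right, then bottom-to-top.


cube([300, 900, 150]);
translate([300, 0, 0]) cube([300, 900, 300]);
translate([600, 0, 0]) cube([300, 900, 450]);
translate([900, 0, 0]) cube([300, 900, 600]);
translate([1200, 0, 0]) cube([300, 900, 750]);
translate([1500, 0, 0]) cube([300, 900, 900]);


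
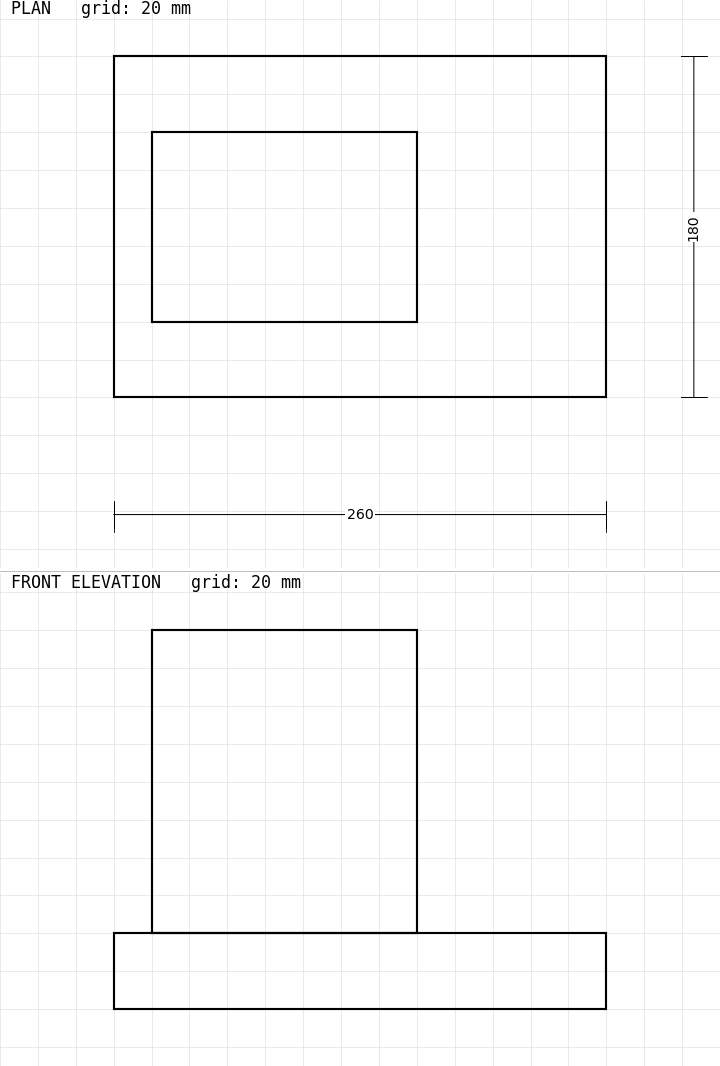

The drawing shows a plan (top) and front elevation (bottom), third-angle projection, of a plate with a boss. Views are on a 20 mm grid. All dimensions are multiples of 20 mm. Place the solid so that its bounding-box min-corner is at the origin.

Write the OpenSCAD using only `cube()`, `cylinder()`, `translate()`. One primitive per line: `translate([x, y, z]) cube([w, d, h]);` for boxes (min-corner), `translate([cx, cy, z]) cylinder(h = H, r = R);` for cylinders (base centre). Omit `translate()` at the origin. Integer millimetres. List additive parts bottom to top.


cube([260, 180, 40]);
translate([20, 40, 40]) cube([140, 100, 160]);
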